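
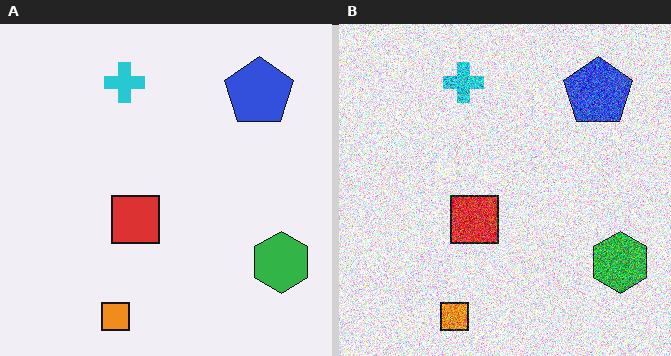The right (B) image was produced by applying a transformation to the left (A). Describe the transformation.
It was degraded with strong gaussian noise.

Random speckle covers the whole image, including the flat background.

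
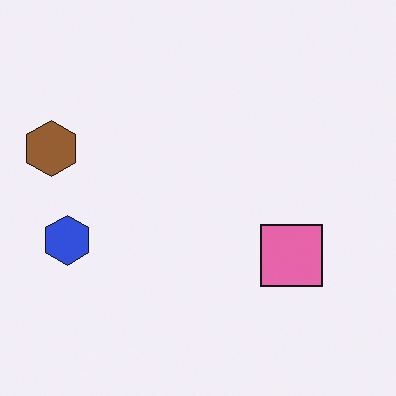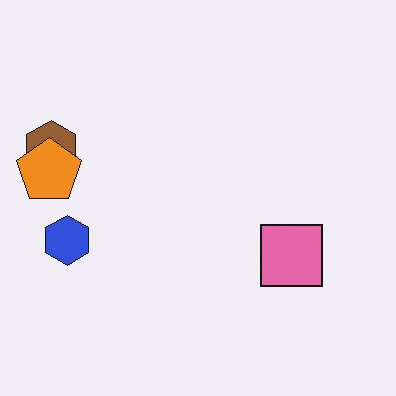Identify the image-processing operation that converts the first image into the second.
This is the original image overlaid with an additional orange pentagon.

An orange pentagon appears in the second image that is absent from the first.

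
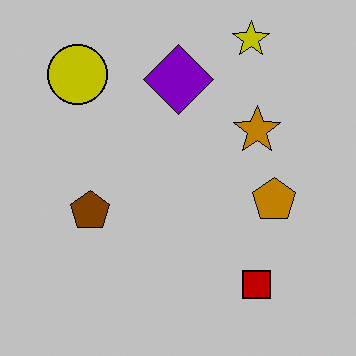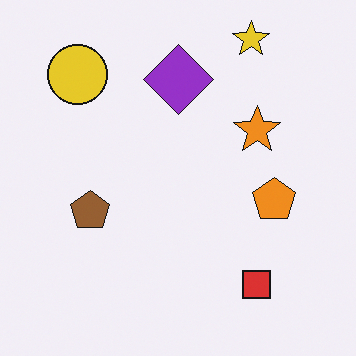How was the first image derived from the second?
It was aggressively posterized.

Each flat color has snapped to a coarser quantized level — most visibly, the near-white background has dropped to a flat grey.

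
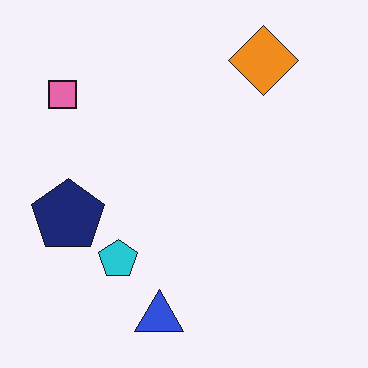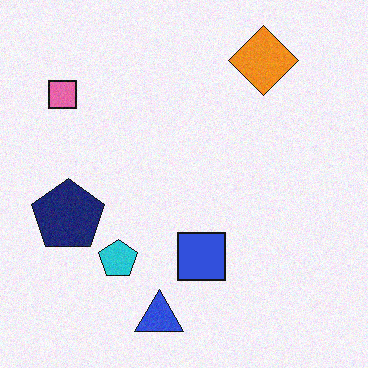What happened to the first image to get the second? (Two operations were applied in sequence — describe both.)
The image was degraded with light additive noise, then overlaid with an additional blue square.

Random speckle covers the whole image, including the flat background. A blue square appears in the second image that is absent from the first.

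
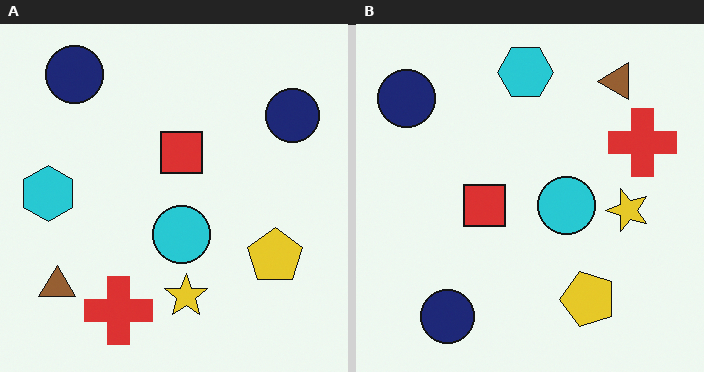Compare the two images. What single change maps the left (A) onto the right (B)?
The image was transposed (reflected across the top-left ↔ bottom-right diagonal).

Shapes have swapped their row and column positions — what was in the top-right is now in the bottom-left — a diagonal reflection.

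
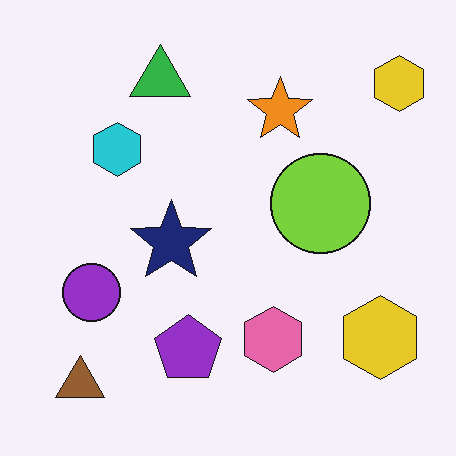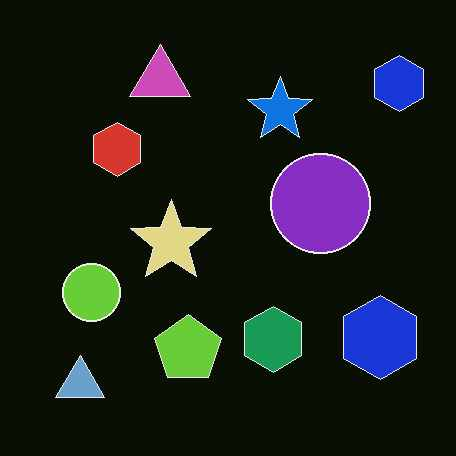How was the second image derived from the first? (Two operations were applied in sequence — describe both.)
The image was color-inverted (negative), then given moderate JPEG compression.

The light background has become dark and every shape's color is its complement — a photographic negative. Blocky 8×8 compression artifacts appear around shape edges and the flat background shows ringing — characteristic JPEG degradation.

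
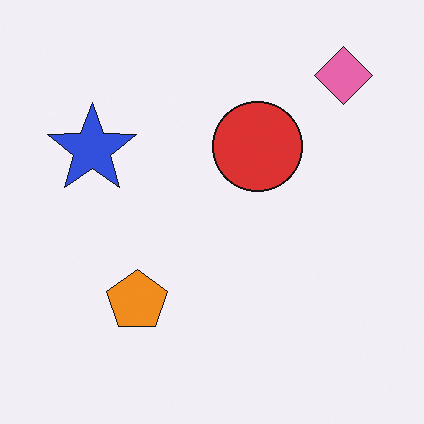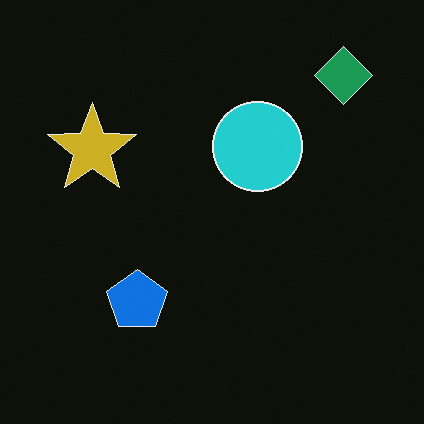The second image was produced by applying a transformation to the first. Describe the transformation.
The image was color-inverted (negative).

The light background has become dark and every shape's color is its complement — a photographic negative.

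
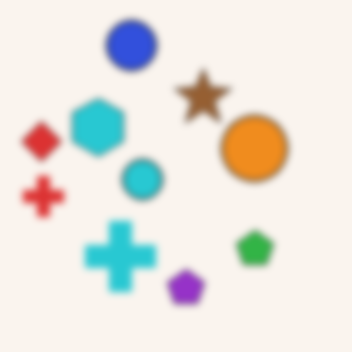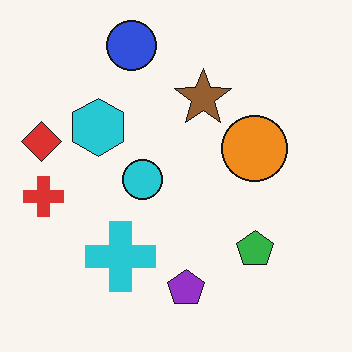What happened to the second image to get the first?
The image was noticeably gaussian-blurred.

Shape edges and outlines are uniformly softened across the whole image.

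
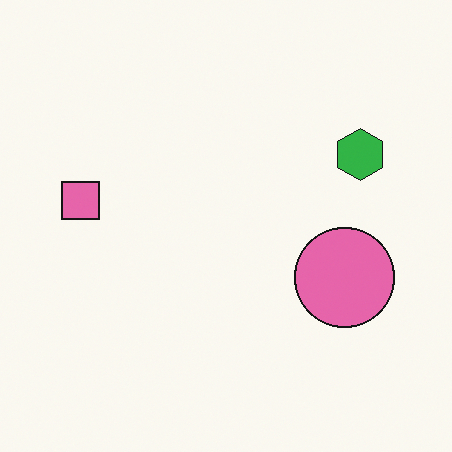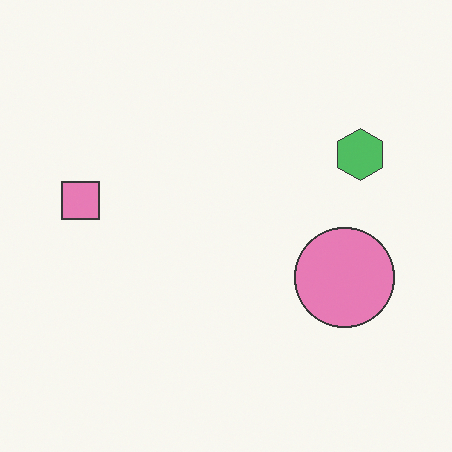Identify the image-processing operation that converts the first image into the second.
The image was given slightly reduced contrast.

Tones are pushed toward mid-grey across the whole image — a global contrast change.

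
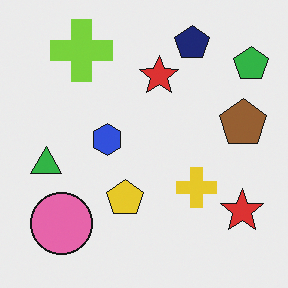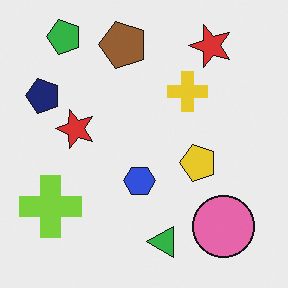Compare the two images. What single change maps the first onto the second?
The transformation is: rotated 90° counter-clockwise.

The green pentagon sits in the top-right of the first image and the top-left of the second — consistent with a whole-image 90° counter-clockwise rotation.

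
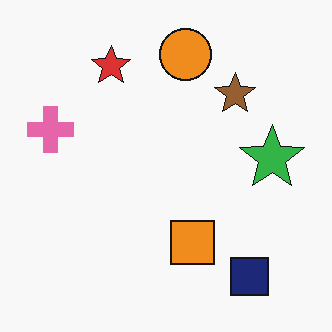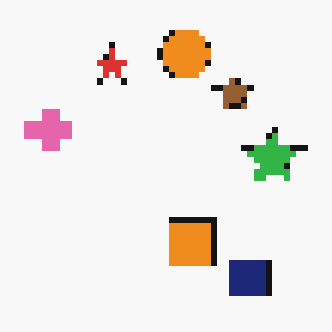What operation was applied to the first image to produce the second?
It was moderately pixelated.

Shapes are reduced to large square blocks; fine edges and outlines are lost — a downscale-then-upscale (mosaic) effect.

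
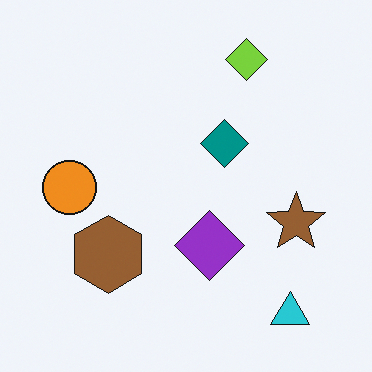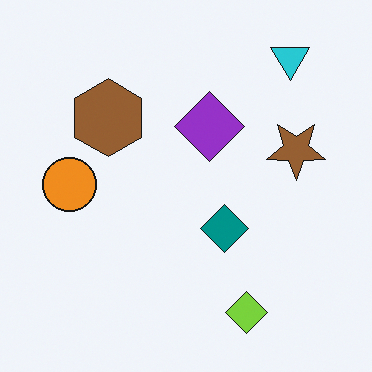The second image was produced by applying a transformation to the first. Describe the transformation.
The second image is the first flipped vertically (top ↔ bottom).

The cyan triangle is in the bottom-right of the first image and the top-right of the second — shapes on opposite sides of the horizontal midline have swapped in a mirror flip.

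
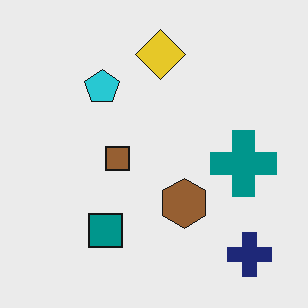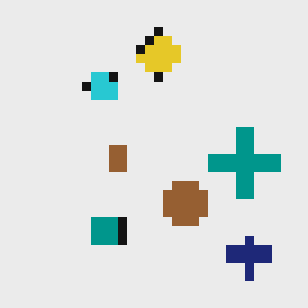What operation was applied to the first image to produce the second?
It was heavily pixelated into large blocks.

Shapes are reduced to large square blocks; fine edges and outlines are lost — a downscale-then-upscale (mosaic) effect.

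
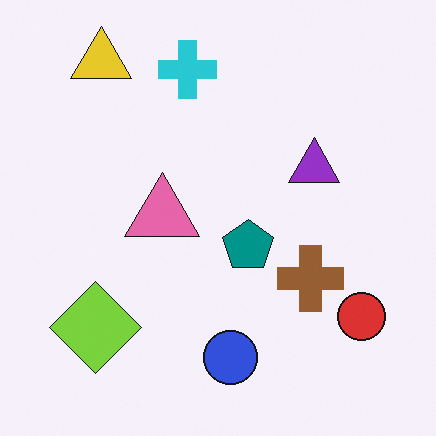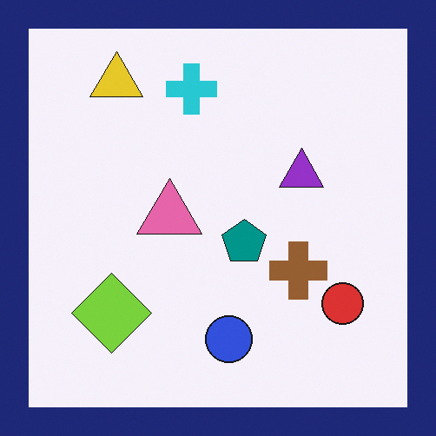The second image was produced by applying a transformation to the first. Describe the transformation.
The transformation is: framed with a navy border.

A solid navy frame runs around the edge of the second image, with the content slightly shrunk inside it.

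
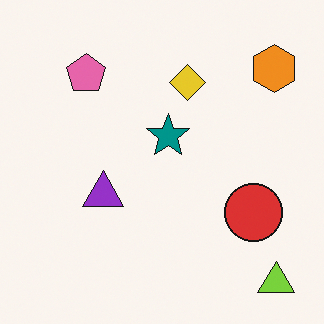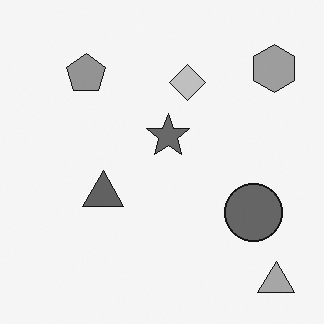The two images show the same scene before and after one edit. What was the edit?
The image was converted to grayscale.

All color is removed — every shape is now a shade of grey.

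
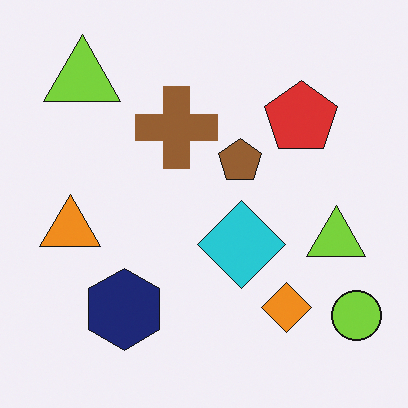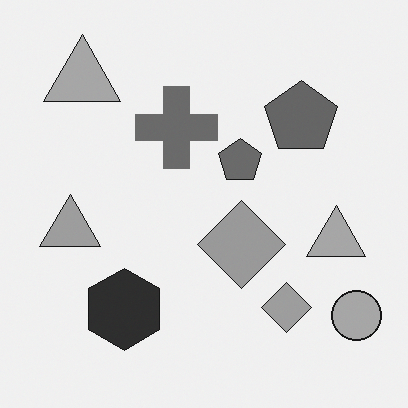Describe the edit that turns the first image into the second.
The image was converted to grayscale.

All color is removed — every shape is now a shade of grey.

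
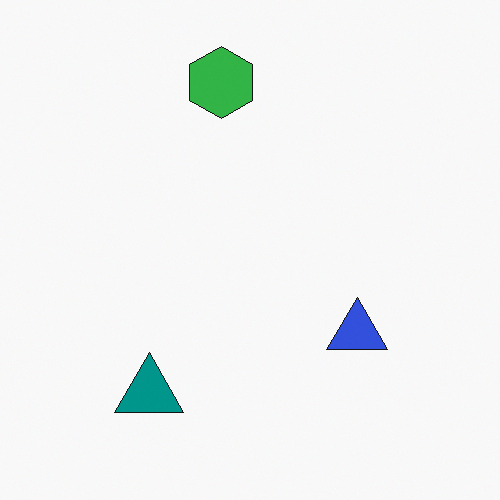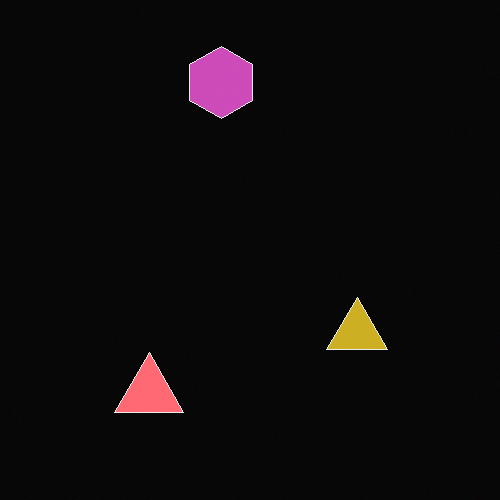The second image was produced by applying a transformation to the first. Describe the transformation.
Color-inverted (negative).

The light background has become dark and every shape's color is its complement — a photographic negative.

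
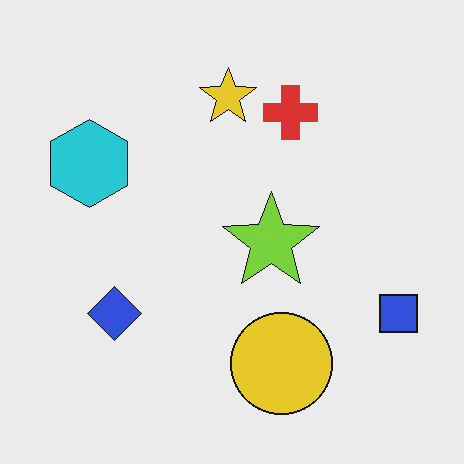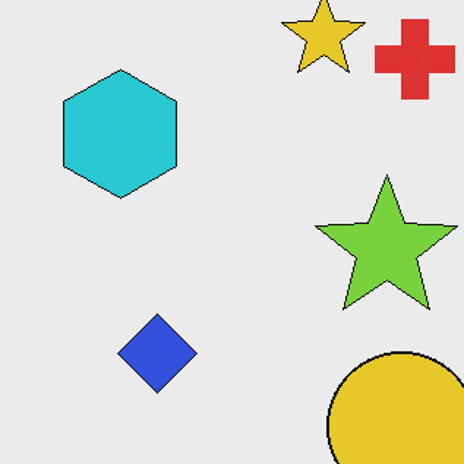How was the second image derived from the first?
This is the original image cropped slightly and scaled back up.

The visible shapes are larger and the field of view is narrower; shapes near the original edges may be partly or wholly outside the frame — a crop-and-rescale.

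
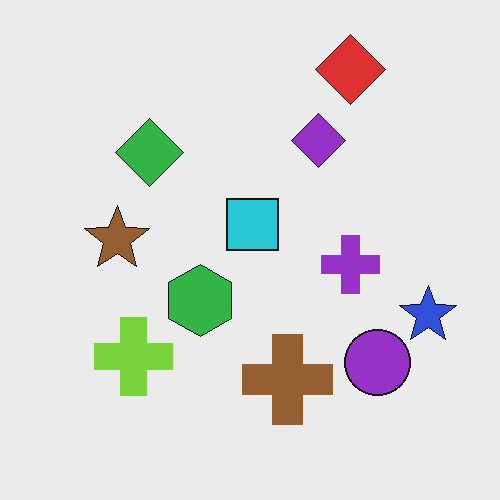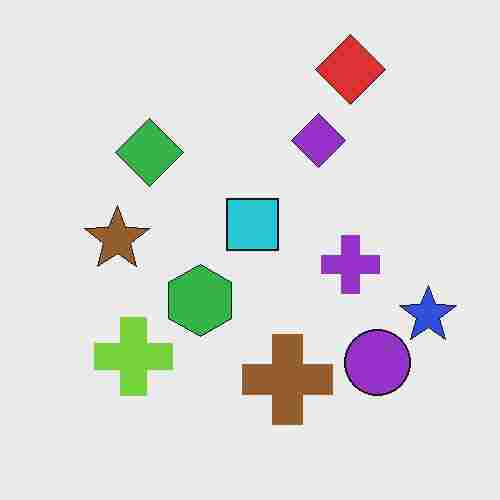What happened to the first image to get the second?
Degraded with heavy JPEG compression.

Blocky 8×8 compression artifacts appear around shape edges and the flat background shows ringing — characteristic JPEG degradation.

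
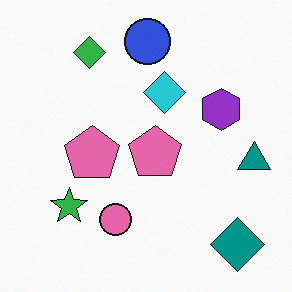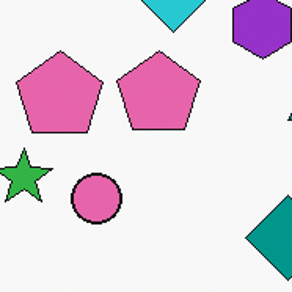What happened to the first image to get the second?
The transformation is: cropped to a modestly smaller region and rescaled.

The visible shapes are larger and the field of view is narrower; shapes near the original edges may be partly or wholly outside the frame — a crop-and-rescale.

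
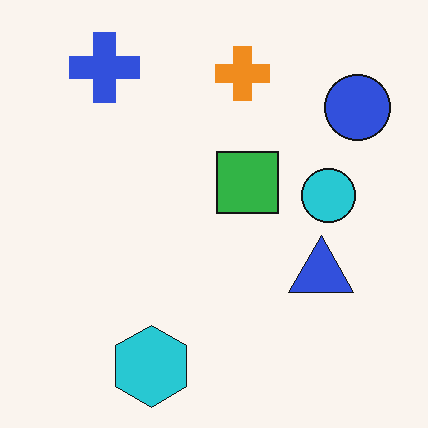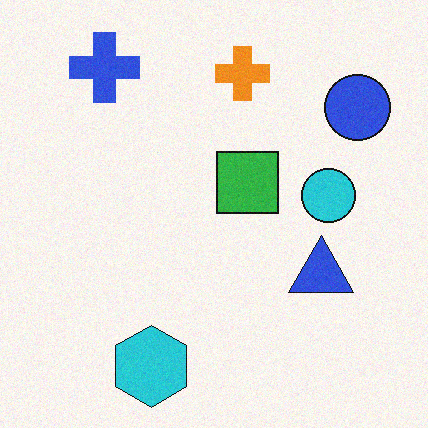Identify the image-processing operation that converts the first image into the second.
The transformation is: degraded with a light layer of grain.

Random speckle covers the whole image, including the flat background.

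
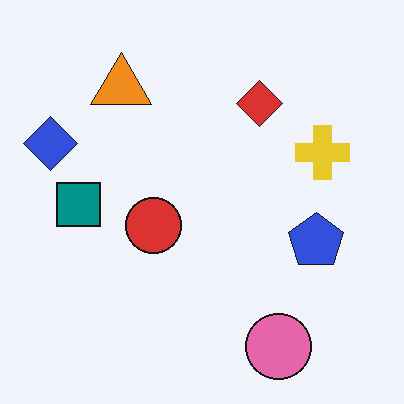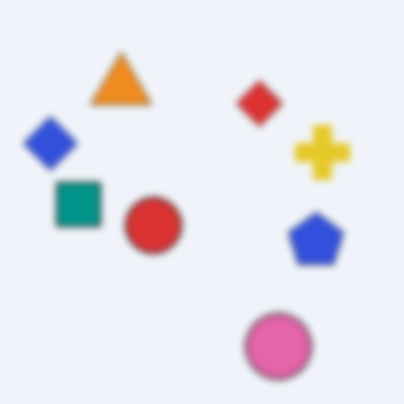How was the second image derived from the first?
The second image is the first moderately blurred.

Shape edges and outlines are uniformly softened across the whole image.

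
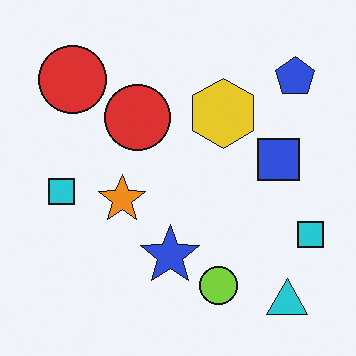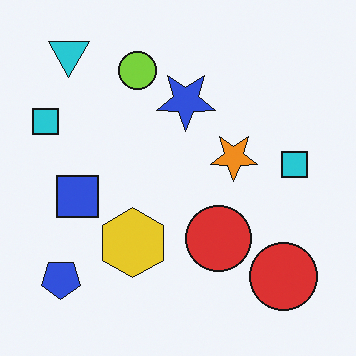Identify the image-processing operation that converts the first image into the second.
The transformation is: rotated 180°.

The cyan triangle sits in the bottom-right of the first image and the top-left of the second — consistent with a whole-image 180° rotation.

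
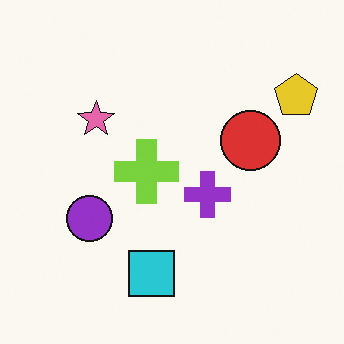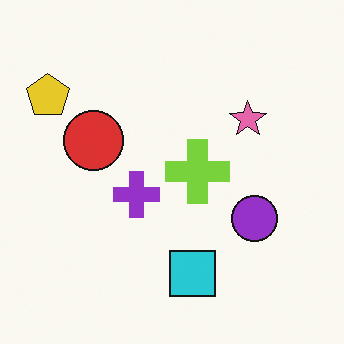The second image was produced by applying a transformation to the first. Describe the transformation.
This is the original image flipped horizontally (left ↔ right).

The yellow pentagon is in the top-right of the first image and the top-left of the second — shapes on opposite sides of the vertical midline have swapped in a mirror flip.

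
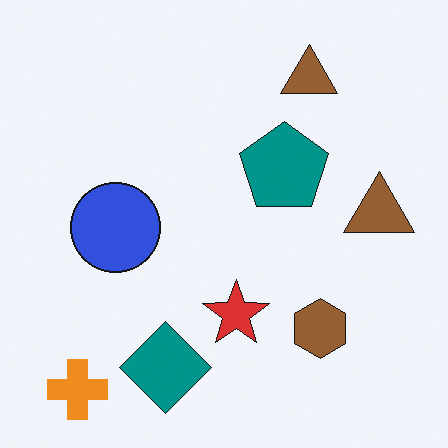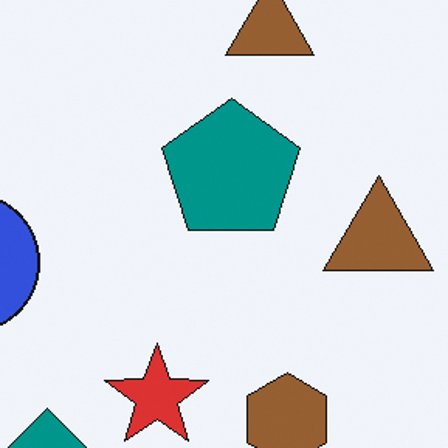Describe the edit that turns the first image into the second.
The second image is the first cropped to a modestly smaller region and rescaled.

The visible shapes are larger and the field of view is narrower; shapes near the original edges may be partly or wholly outside the frame — a crop-and-rescale.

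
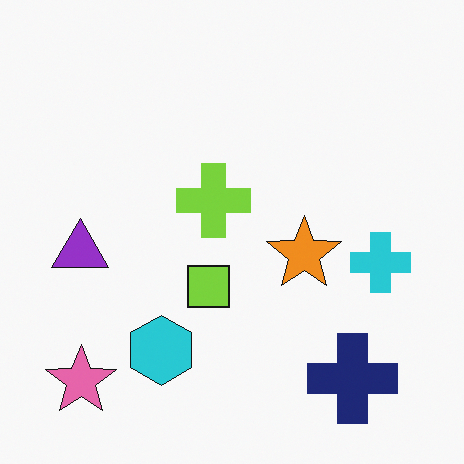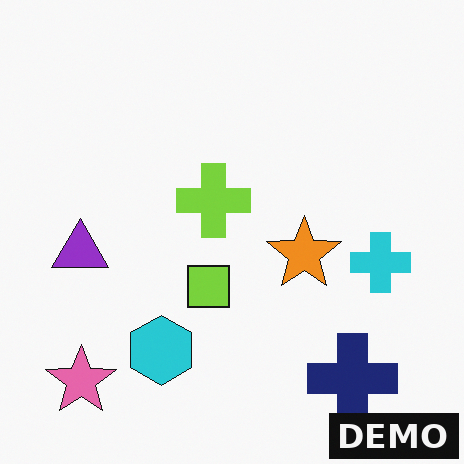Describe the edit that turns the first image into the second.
The transformation is: watermarked with the text "DEMO" in the lower-right corner.

A dark label reading "DEMO" appears in the lower-right corner.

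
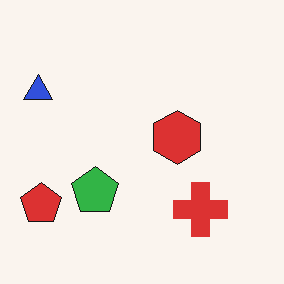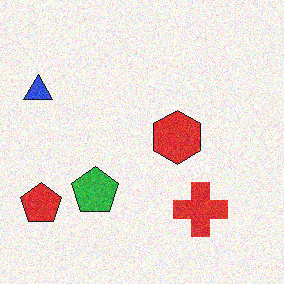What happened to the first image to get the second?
The image was degraded with visible gaussian noise.

Random speckle covers the whole image, including the flat background.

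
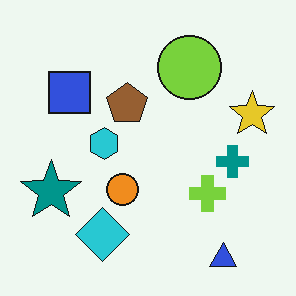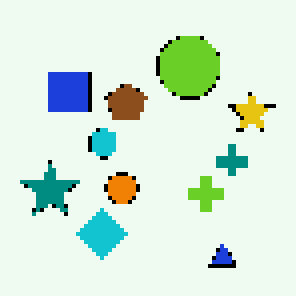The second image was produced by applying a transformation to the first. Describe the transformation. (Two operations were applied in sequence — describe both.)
Lightly pixelated (a mild mosaic effect), then given slightly increased contrast.

Shapes are reduced to large square blocks; fine edges and outlines are lost — a downscale-then-upscale (mosaic) effect. Tones are pushed away from mid-grey across the whole image — a global contrast change.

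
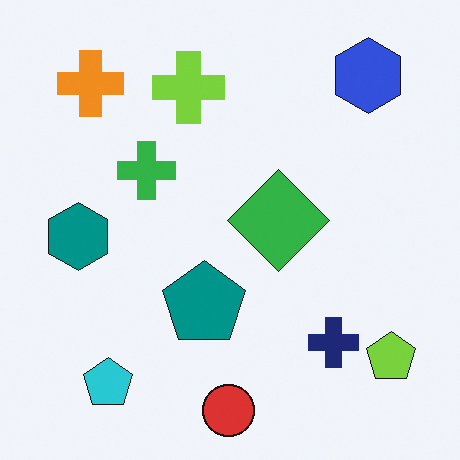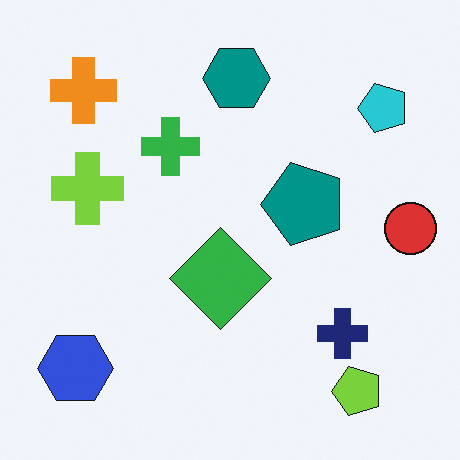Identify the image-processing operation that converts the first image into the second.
It was transposed (reflected across the top-left ↔ bottom-right diagonal).

Shapes have swapped their row and column positions — what was in the top-right is now in the bottom-left — a diagonal reflection.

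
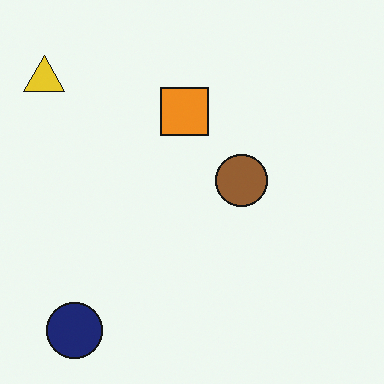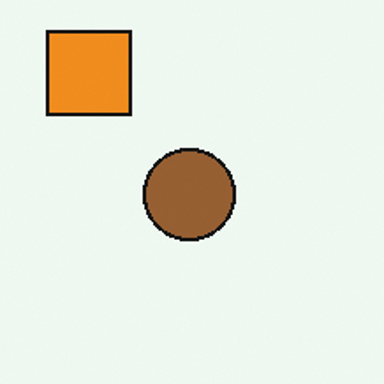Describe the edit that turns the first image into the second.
The transformation is: cropped to a noticeably smaller region and rescaled.

The visible shapes are larger and the field of view is narrower; shapes near the original edges may be partly or wholly outside the frame — a crop-and-rescale.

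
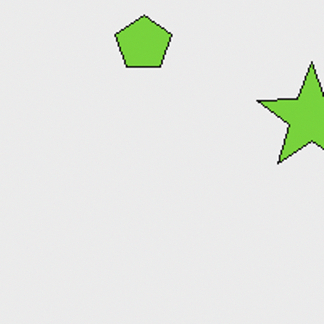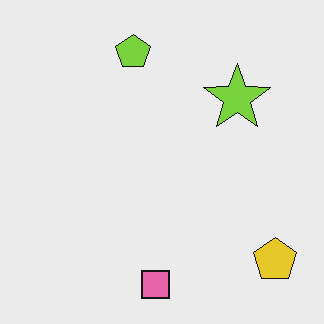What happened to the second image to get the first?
This is the original image cropped to a modestly smaller region and rescaled.

The visible shapes are larger and the field of view is narrower; shapes near the original edges may be partly or wholly outside the frame — a crop-and-rescale.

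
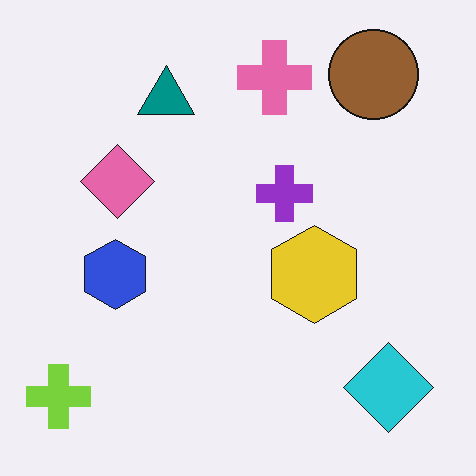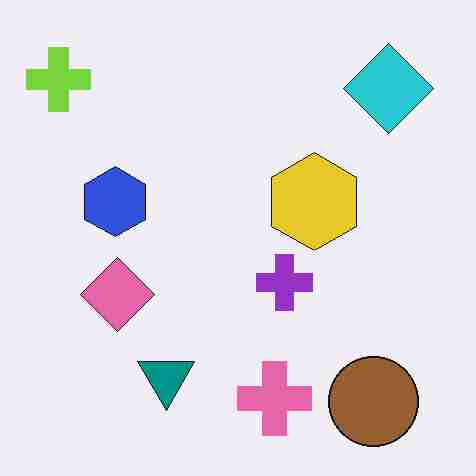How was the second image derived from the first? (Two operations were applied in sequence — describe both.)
This is the original image flipped vertically (top ↔ bottom), then degraded with heavy JPEG compression.

The brown circle is in the top-right of the first image and the bottom-right of the second — shapes on opposite sides of the horizontal midline have swapped in a mirror flip. Blocky 8×8 compression artifacts appear around shape edges and the flat background shows ringing — characteristic JPEG degradation.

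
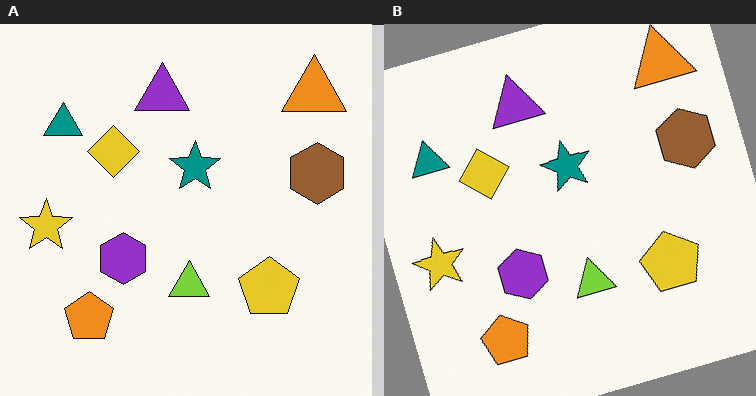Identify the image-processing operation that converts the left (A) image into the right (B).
It was rotated counter-clockwise by a clearly visible amount.

Every shape is tilted by the same angle and the image corners show triangular fill wedges — a whole-image rotation by a non-right angle.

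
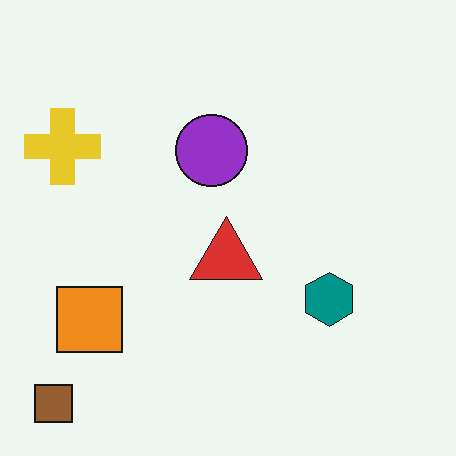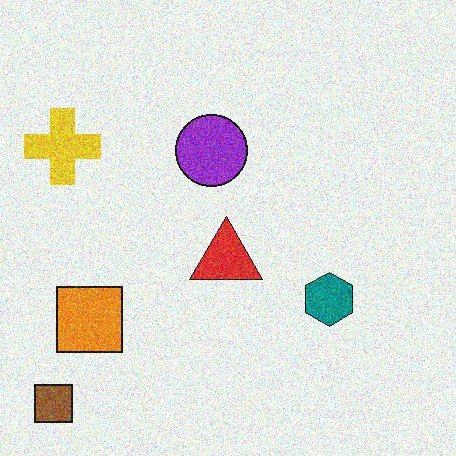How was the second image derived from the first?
This is the original image degraded with moderate additive noise.

Random speckle covers the whole image, including the flat background.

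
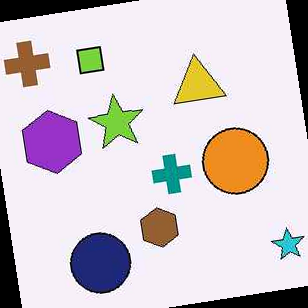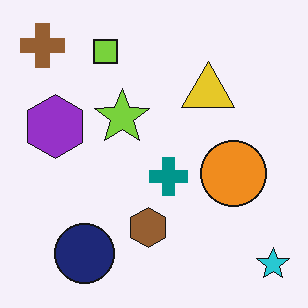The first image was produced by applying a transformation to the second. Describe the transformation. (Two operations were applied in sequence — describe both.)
It was given moderate JPEG compression, then rotated counter-clockwise by a small amount.

Blocky 8×8 compression artifacts appear around shape edges and the flat background shows ringing — characteristic JPEG degradation. Every shape is tilted by the same angle and the image corners show triangular fill wedges — a whole-image rotation by a non-right angle.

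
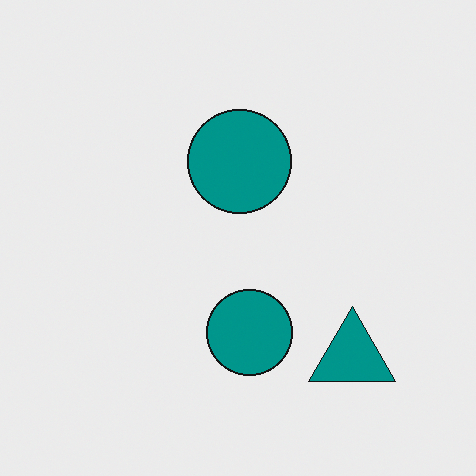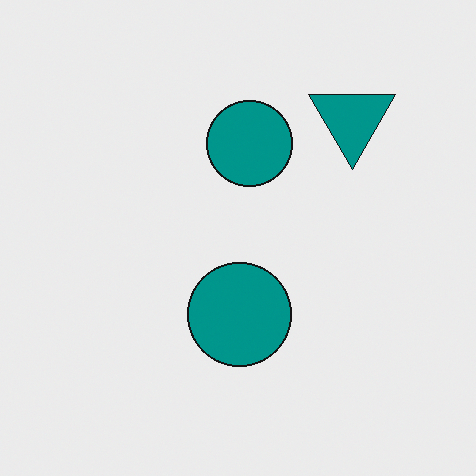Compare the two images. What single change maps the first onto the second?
The transformation is: flipped vertically (top ↔ bottom).

The teal triangle is in the bottom-right of the first image and the top-right of the second — shapes on opposite sides of the horizontal midline have swapped in a mirror flip.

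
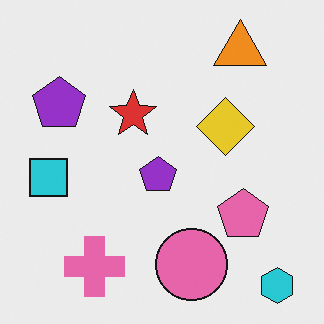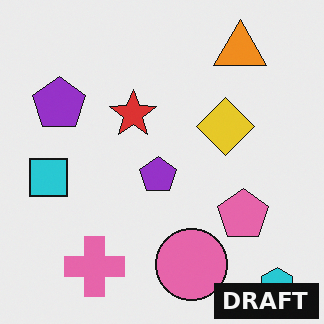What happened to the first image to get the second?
The second image is the first watermarked with the text "DRAFT" in the lower-right corner.

A dark label reading "DRAFT" appears in the lower-right corner.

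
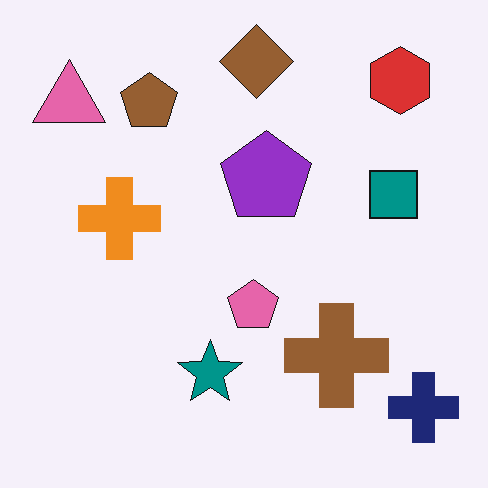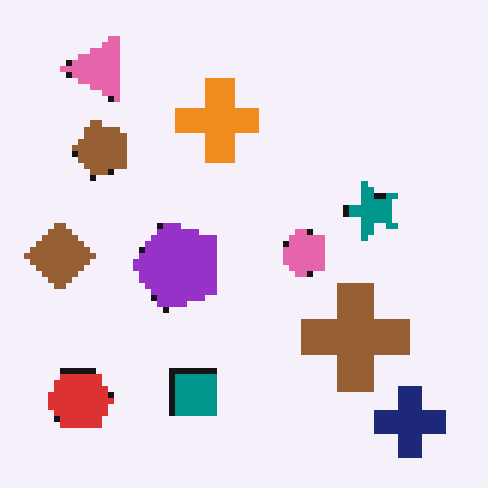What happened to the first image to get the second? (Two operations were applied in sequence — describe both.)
The transformation is: moderately pixelated, then transposed (reflected across the top-left ↔ bottom-right diagonal).

Shapes are reduced to large square blocks; fine edges and outlines are lost — a downscale-then-upscale (mosaic) effect. Shapes have swapped their row and column positions — what was in the top-right is now in the bottom-left — a diagonal reflection.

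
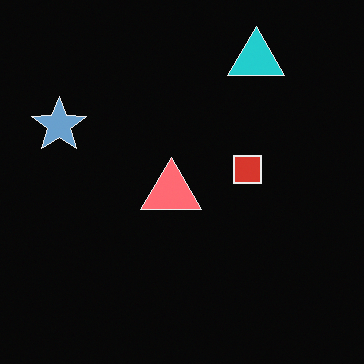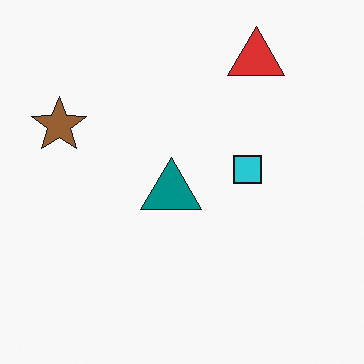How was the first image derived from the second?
This is the original image color-inverted (negative).

The light background has become dark and every shape's color is its complement — a photographic negative.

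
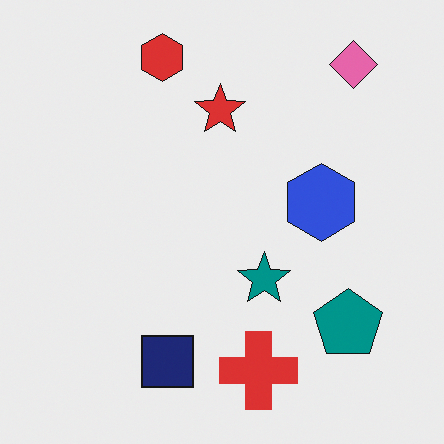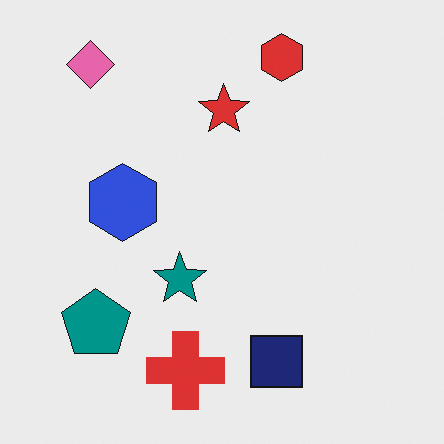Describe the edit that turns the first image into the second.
This is the original image flipped horizontally (left ↔ right).

The pink diamond is in the top-right of the first image and the top-left of the second — shapes on opposite sides of the vertical midline have swapped in a mirror flip.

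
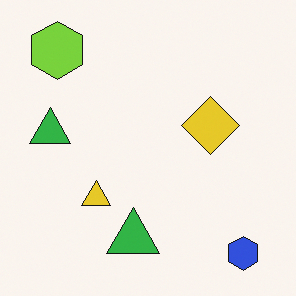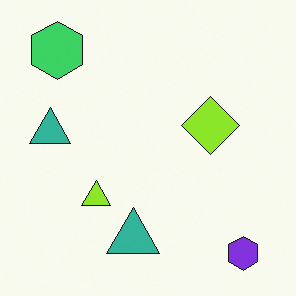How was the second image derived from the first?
Hue-shifted slightly.

Every shape's color has rotated by the same amount around the hue wheel — a uniform hue shift.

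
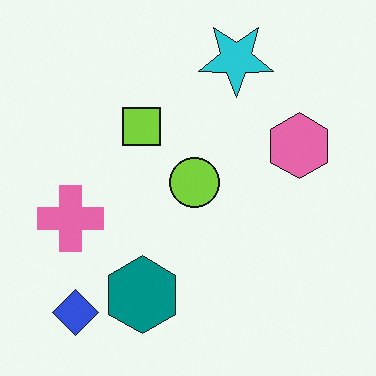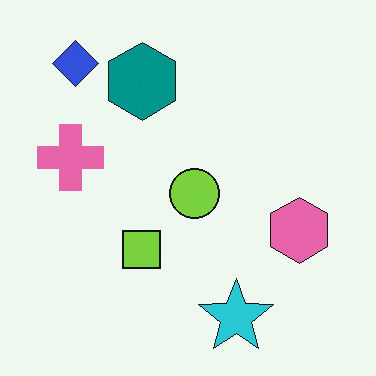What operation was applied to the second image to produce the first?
The first image is the second flipped vertically (top ↔ bottom).

The cyan star is in the bottom of the second image and the top of the first — shapes on opposite sides of the horizontal midline have swapped in a mirror flip.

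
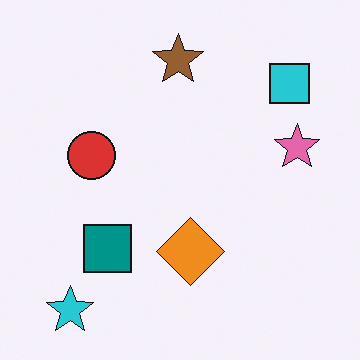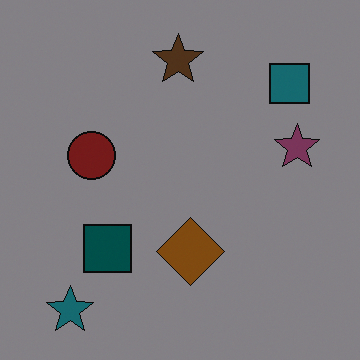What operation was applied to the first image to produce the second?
The image was noticeably darkened.

Every pixel — background and shapes alike — is uniformly darkened.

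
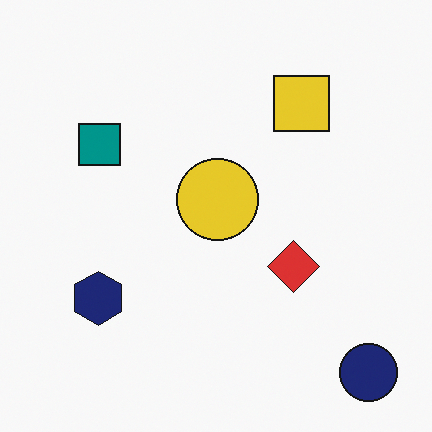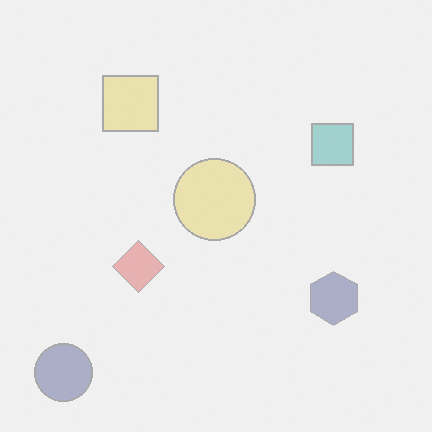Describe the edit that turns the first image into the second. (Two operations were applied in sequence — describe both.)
The second image is the first flipped horizontally (left ↔ right), then given much lower contrast.

The navy circle is in the bottom-right of the first image and the bottom-left of the second — shapes on opposite sides of the vertical midline have swapped in a mirror flip. Tones are pushed toward mid-grey across the whole image — a global contrast change.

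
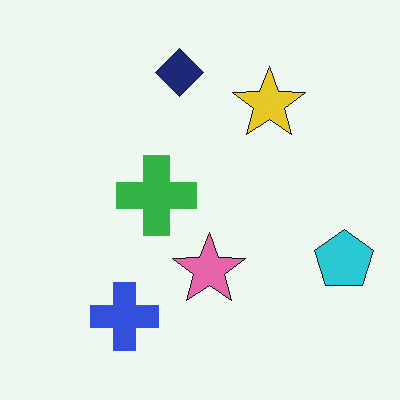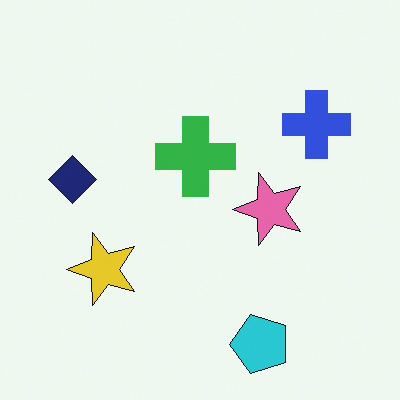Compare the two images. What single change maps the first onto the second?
It was transposed (reflected across the top-left ↔ bottom-right diagonal).

Shapes have swapped their row and column positions — what was in the top-right is now in the bottom-left — a diagonal reflection.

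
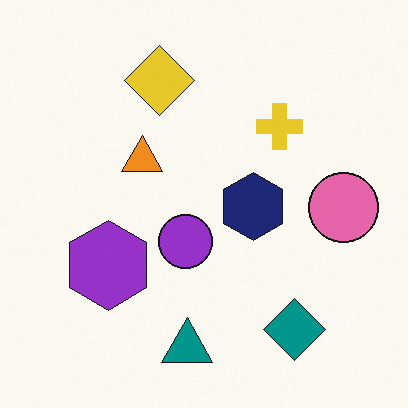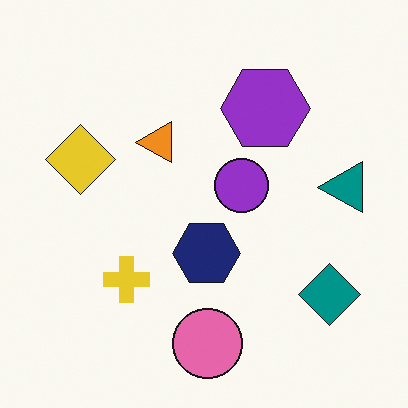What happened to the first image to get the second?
Transposed (reflected across the top-left ↔ bottom-right diagonal).

Shapes have swapped their row and column positions — what was in the top-right is now in the bottom-left — a diagonal reflection.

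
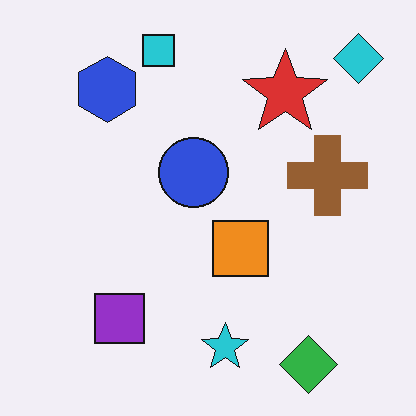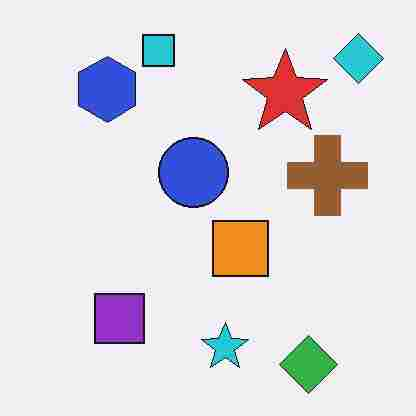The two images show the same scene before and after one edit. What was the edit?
It was heavily JPEG-compressed with obvious blocking artifacts.

Blocky 8×8 compression artifacts appear around shape edges and the flat background shows ringing — characteristic JPEG degradation.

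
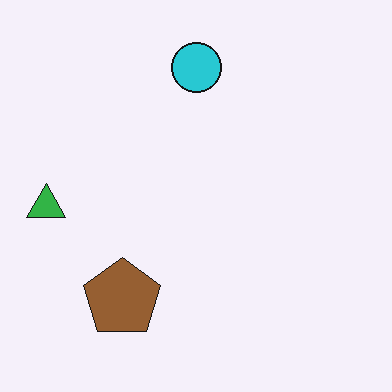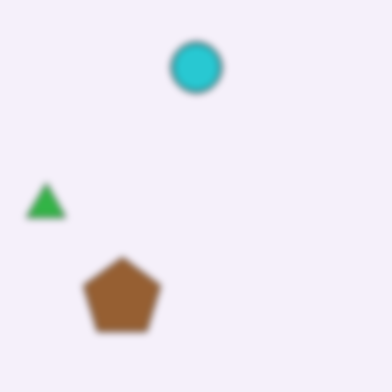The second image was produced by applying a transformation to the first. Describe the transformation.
Noticeably gaussian-blurred.

Shape edges and outlines are uniformly softened across the whole image.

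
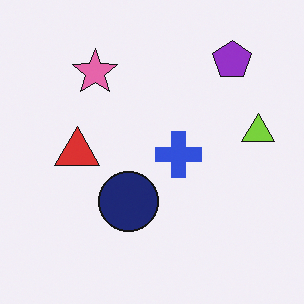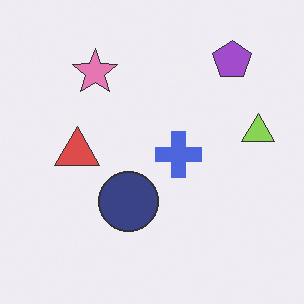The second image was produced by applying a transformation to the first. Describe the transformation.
The transformation is: given slightly reduced contrast.

Tones are pushed toward mid-grey across the whole image — a global contrast change.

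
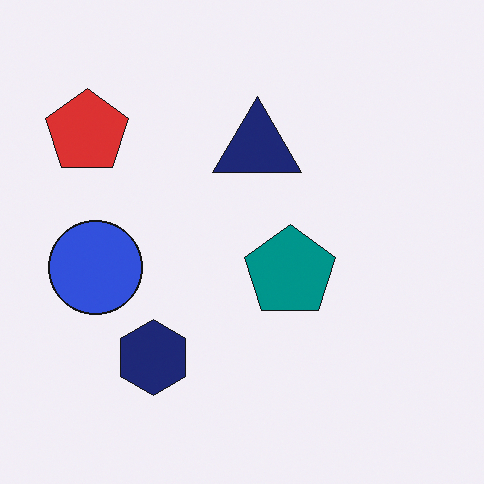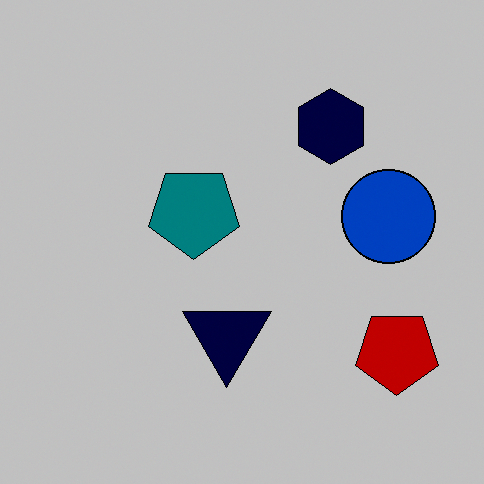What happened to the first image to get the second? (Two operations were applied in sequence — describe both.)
The second image is the first aggressively posterized, then rotated 180°.

Each flat color has snapped to a coarser quantized level — most visibly, the near-white background has dropped to a flat grey. The red pentagon sits in the top-left of the first image and the bottom-right of the second — consistent with a whole-image 180° rotation.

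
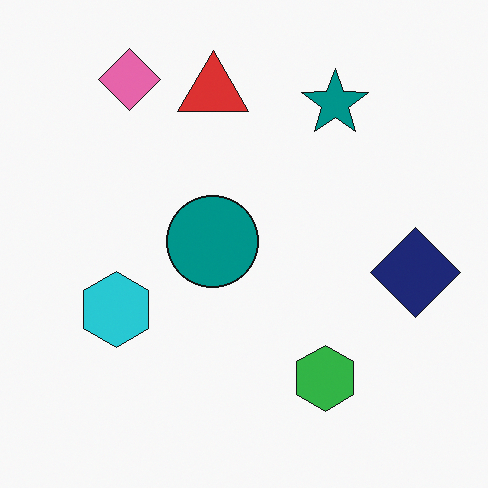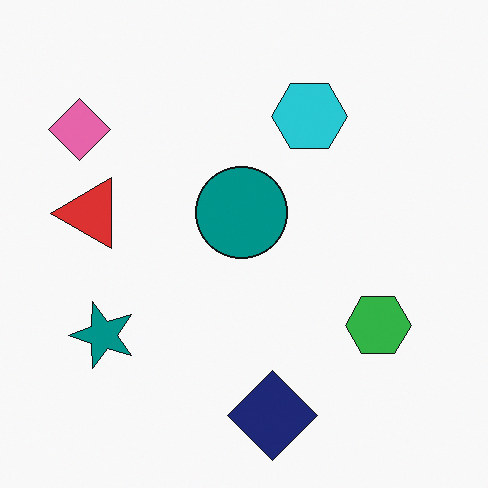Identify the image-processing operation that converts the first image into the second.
It was transposed (reflected across the top-left ↔ bottom-right diagonal).

Shapes have swapped their row and column positions — what was in the top-right is now in the bottom-left — a diagonal reflection.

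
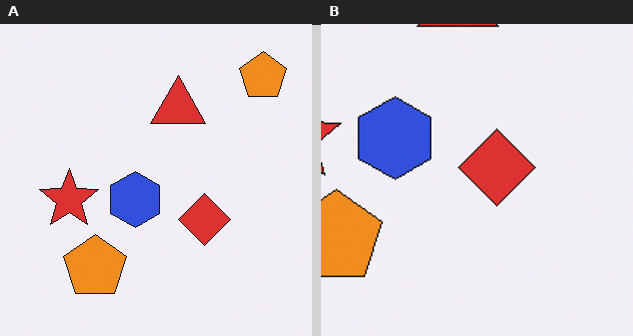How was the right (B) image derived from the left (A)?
It was cropped to a modestly smaller region and rescaled.

The visible shapes are larger and the field of view is narrower; shapes near the original edges may be partly or wholly outside the frame — a crop-and-rescale.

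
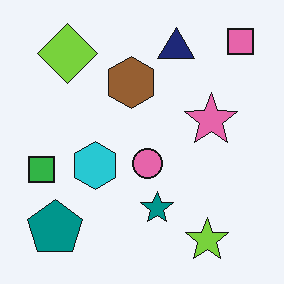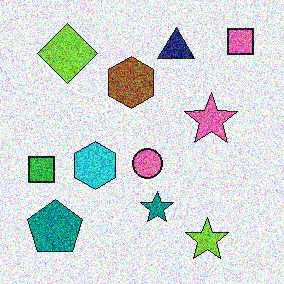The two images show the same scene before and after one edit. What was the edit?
The second image is the first degraded with heavy additive noise.

Random speckle covers the whole image, including the flat background.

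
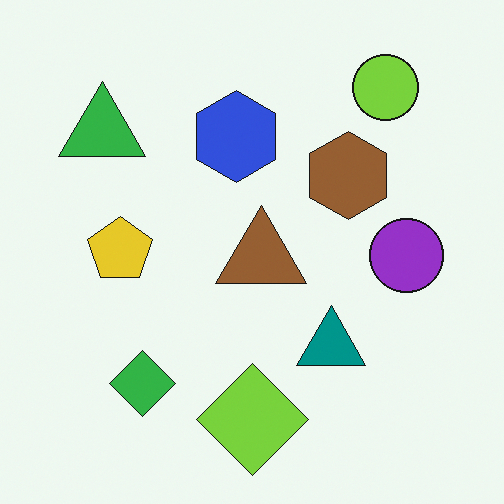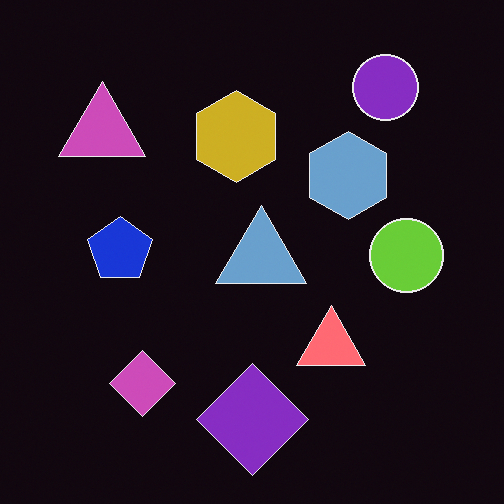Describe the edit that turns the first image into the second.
The second image is the first color-inverted (negative).

The light background has become dark and every shape's color is its complement — a photographic negative.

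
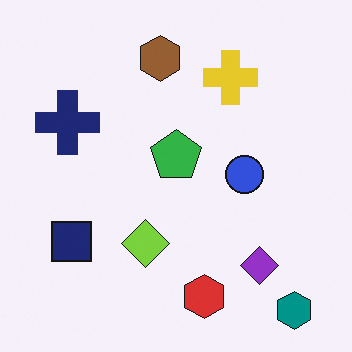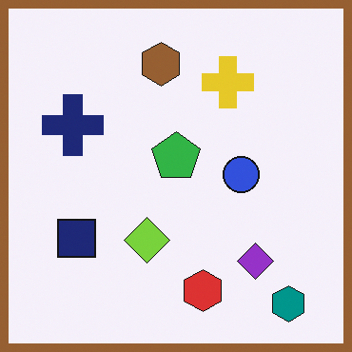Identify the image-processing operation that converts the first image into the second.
It was framed with a brown border.

A solid brown frame runs around the edge of the second image, with the content slightly shrunk inside it.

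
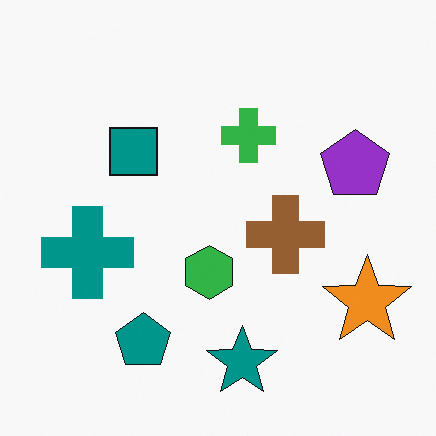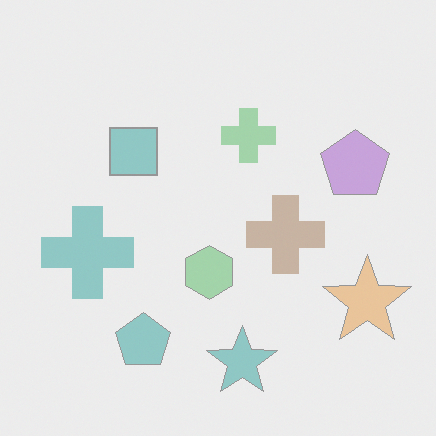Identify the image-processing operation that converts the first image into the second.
The image was washed out (contrast reduced).

Tones are pushed toward mid-grey across the whole image — a global contrast change.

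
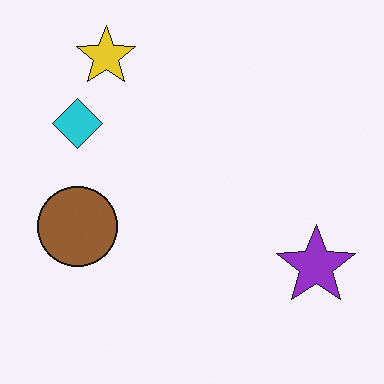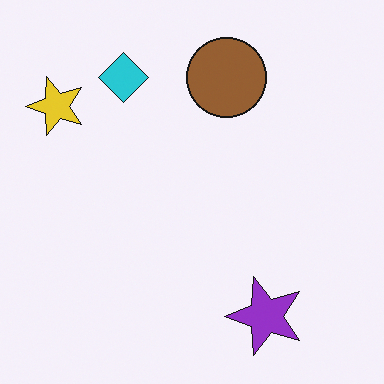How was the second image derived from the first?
The second image is the first transposed (reflected across the top-left ↔ bottom-right diagonal).

Shapes have swapped their row and column positions — what was in the top-right is now in the bottom-left — a diagonal reflection.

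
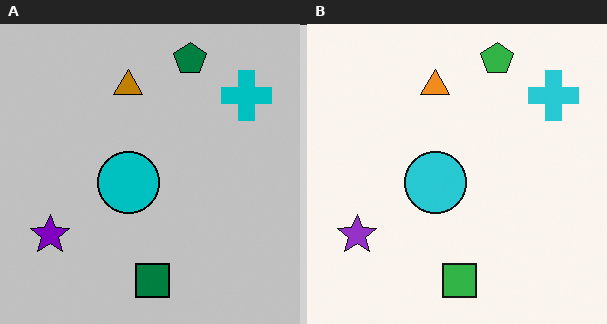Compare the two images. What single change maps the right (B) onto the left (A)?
The image was aggressively posterized.

Each flat color has snapped to a coarser quantized level — most visibly, the near-white background has dropped to a flat grey.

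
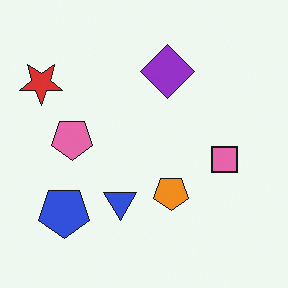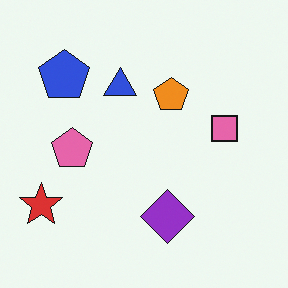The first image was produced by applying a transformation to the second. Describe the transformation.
Flipped vertically (top ↔ bottom).

The purple diamond is in the bottom of the second image and the top of the first — shapes on opposite sides of the horizontal midline have swapped in a mirror flip.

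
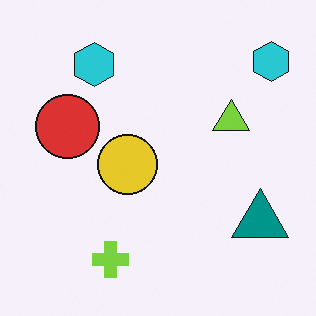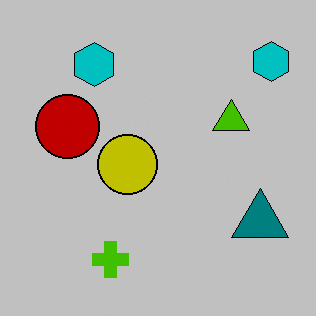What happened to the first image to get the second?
The image was aggressively posterized.

Each flat color has snapped to a coarser quantized level — most visibly, the near-white background has dropped to a flat grey.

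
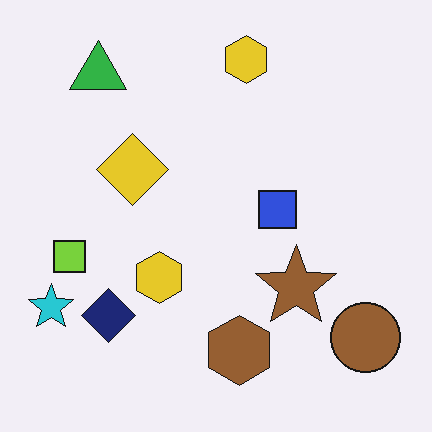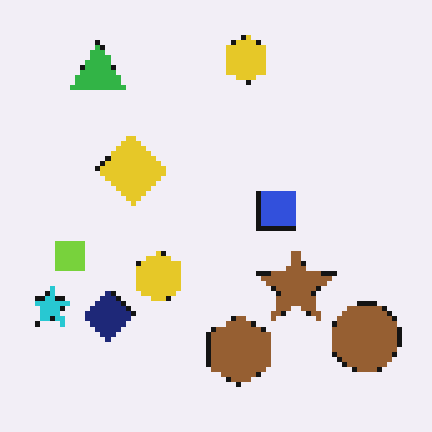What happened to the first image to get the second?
This is the original image mildly pixelated.

Shapes are reduced to large square blocks; fine edges and outlines are lost — a downscale-then-upscale (mosaic) effect.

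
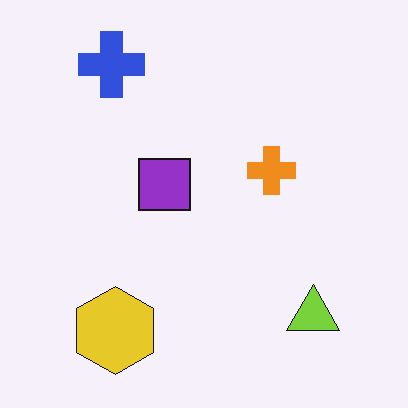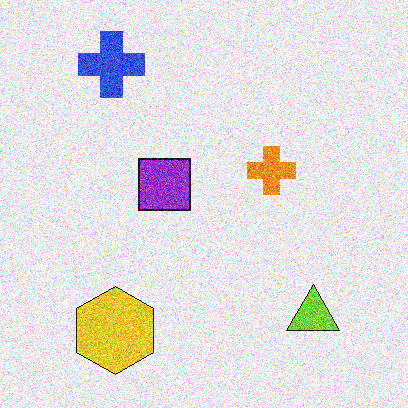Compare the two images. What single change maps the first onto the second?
The image was degraded with a thick layer of grain.

Random speckle covers the whole image, including the flat background.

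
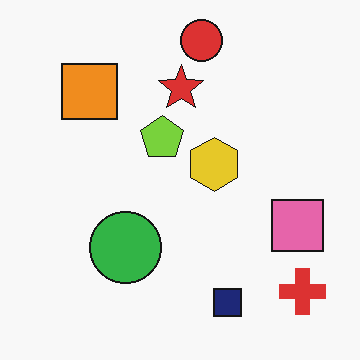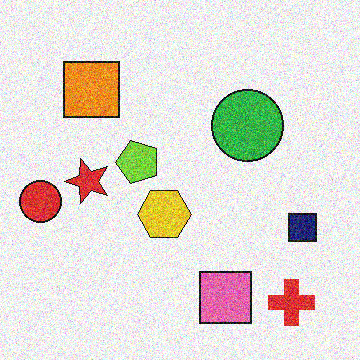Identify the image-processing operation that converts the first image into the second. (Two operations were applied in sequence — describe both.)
The image was degraded with heavy additive noise, then transposed (reflected across the top-left ↔ bottom-right diagonal).

Random speckle covers the whole image, including the flat background. Shapes have swapped their row and column positions — what was in the top-right is now in the bottom-left — a diagonal reflection.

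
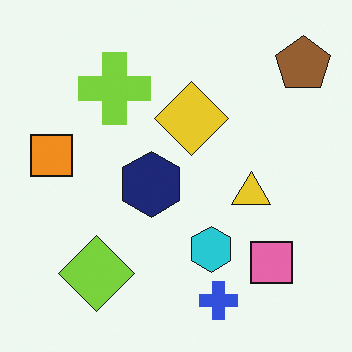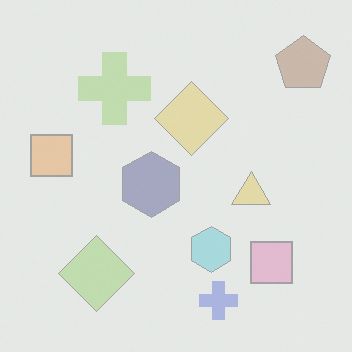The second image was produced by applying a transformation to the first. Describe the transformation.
This is the original image washed out (contrast reduced).

Tones are pushed toward mid-grey across the whole image — a global contrast change.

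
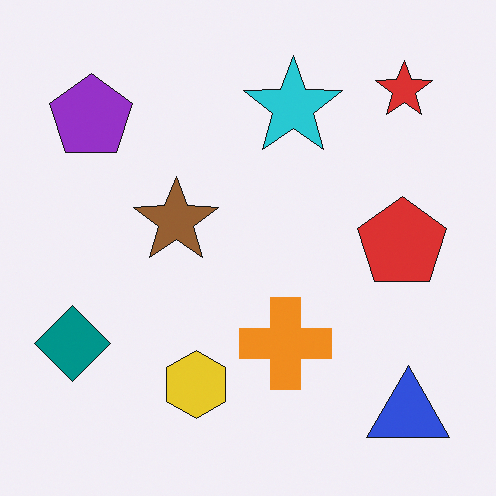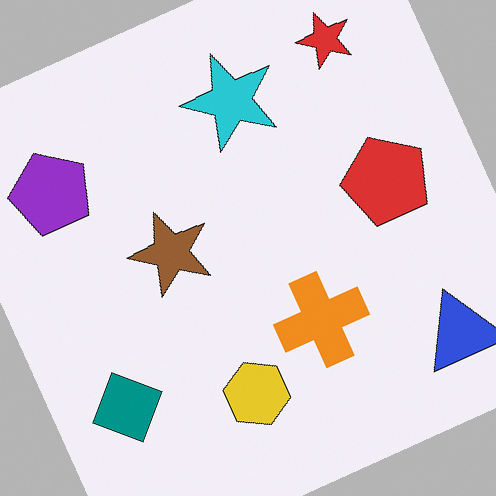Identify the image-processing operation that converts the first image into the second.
It was rotated counter-clockwise by a clearly visible amount.

Every shape is tilted by the same angle and the image corners show triangular fill wedges — a whole-image rotation by a non-right angle.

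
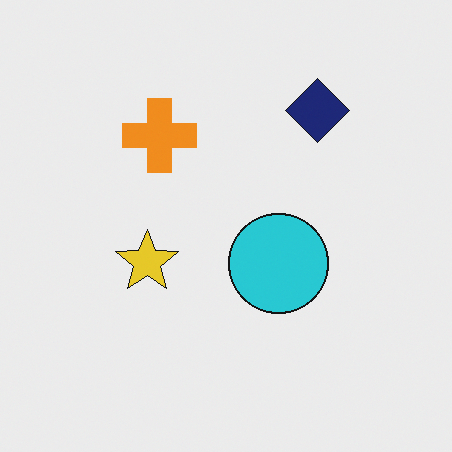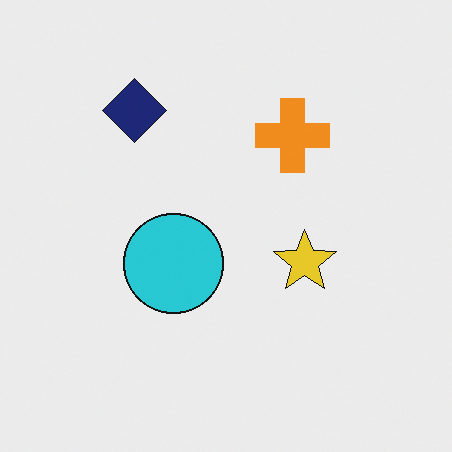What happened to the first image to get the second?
Flipped horizontally (left ↔ right).

The navy diamond is in the top-right of the first image and the top-left of the second — shapes on opposite sides of the vertical midline have swapped in a mirror flip.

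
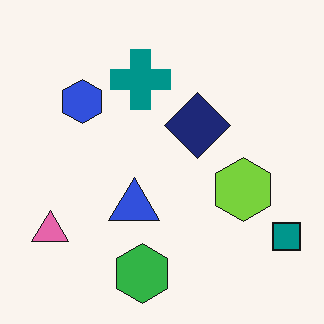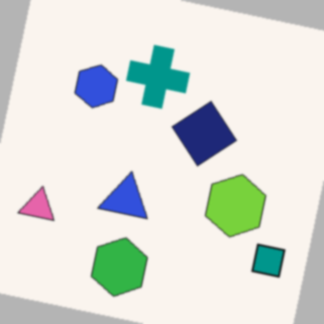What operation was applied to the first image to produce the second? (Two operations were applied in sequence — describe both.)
This is the original image rotated clockwise by a few degrees, then slightly softened.

Every shape is tilted by the same angle and the image corners show triangular fill wedges — a whole-image rotation by a non-right angle. Shape edges and outlines are uniformly softened across the whole image.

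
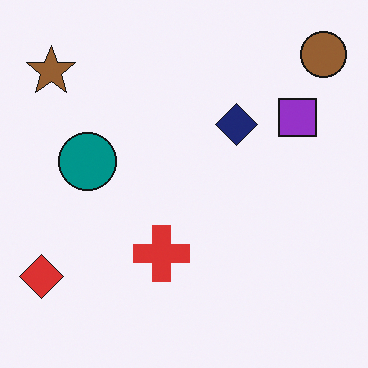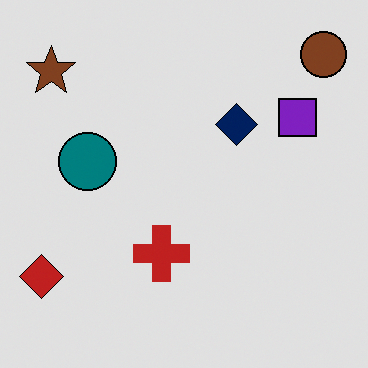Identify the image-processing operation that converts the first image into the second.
It was moderately posterized.

Each flat color has snapped to a coarser quantized level — most visibly, the near-white background has dropped to a flat grey.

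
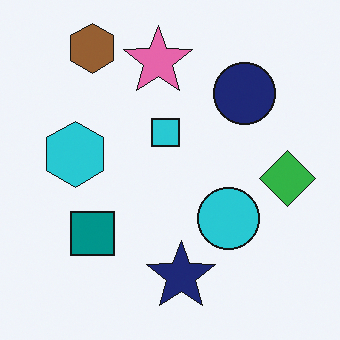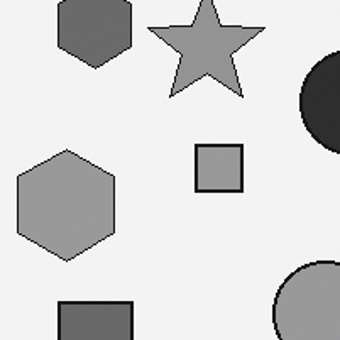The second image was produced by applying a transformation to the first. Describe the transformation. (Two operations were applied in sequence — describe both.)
The image was cropped tightly and scaled back up, then converted to grayscale.

The visible shapes are larger and the field of view is narrower; shapes near the original edges may be partly or wholly outside the frame — a crop-and-rescale. All color is removed — every shape is now a shade of grey.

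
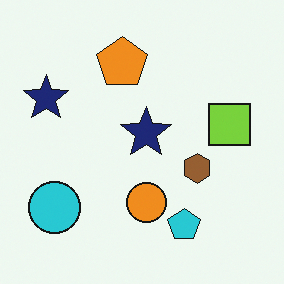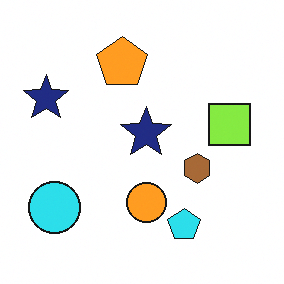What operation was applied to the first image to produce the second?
The image was slightly brightened.

Every pixel — background and shapes alike — is uniformly brightened.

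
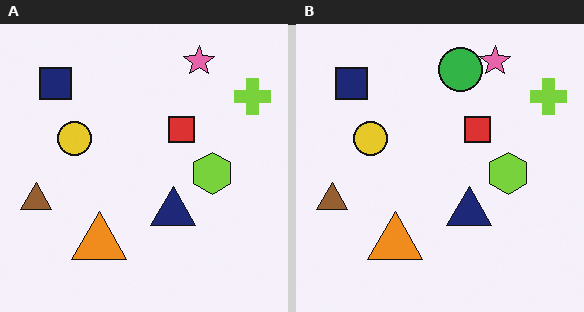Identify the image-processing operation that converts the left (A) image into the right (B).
The image was overlaid with an additional green circle.

A green circle appears in the right (B) image that is absent from the left (A).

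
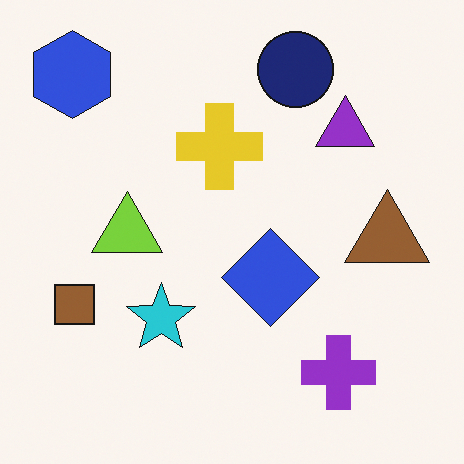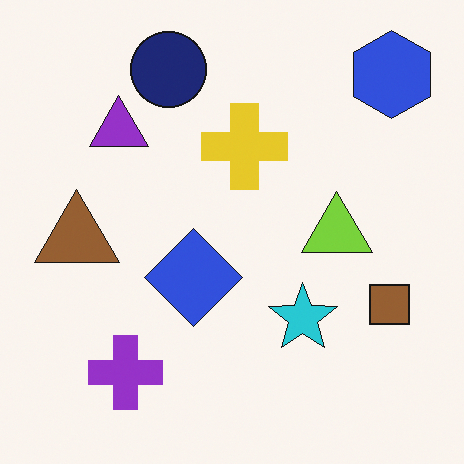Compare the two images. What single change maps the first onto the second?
Flipped horizontally (left ↔ right).

The blue hexagon is in the top-left of the first image and the top-right of the second — shapes on opposite sides of the vertical midline have swapped in a mirror flip.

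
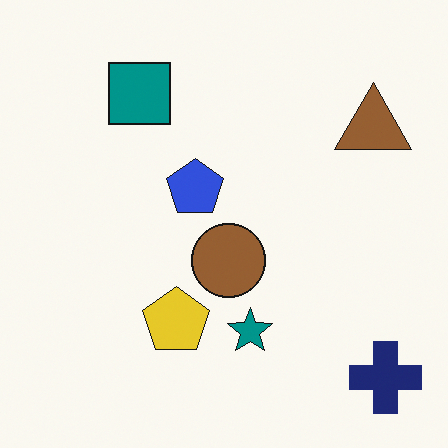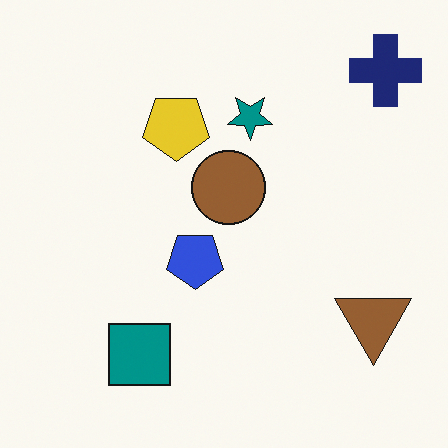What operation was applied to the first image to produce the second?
It was flipped vertically (top ↔ bottom).

The navy cross is in the bottom-right of the first image and the top-right of the second — shapes on opposite sides of the horizontal midline have swapped in a mirror flip.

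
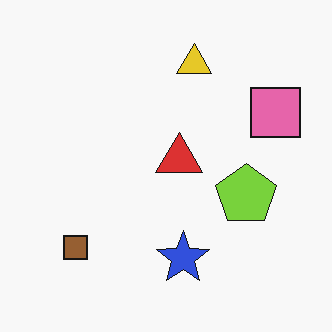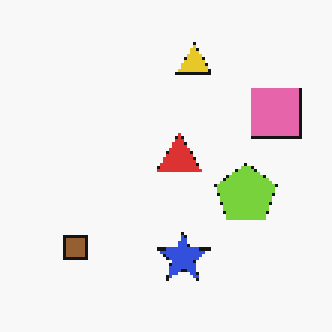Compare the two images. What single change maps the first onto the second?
The image was lightly pixelated (a mild mosaic effect).

Shapes are reduced to large square blocks; fine edges and outlines are lost — a downscale-then-upscale (mosaic) effect.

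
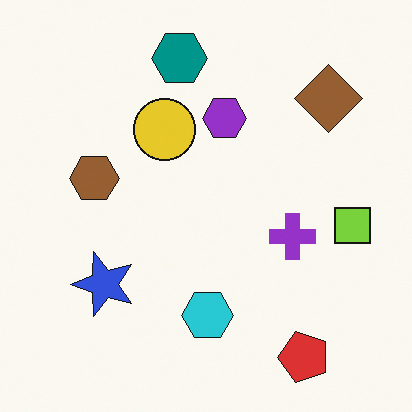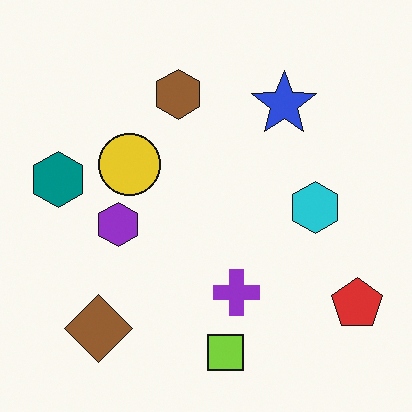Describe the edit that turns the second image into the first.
Transposed (reflected across the top-left ↔ bottom-right diagonal).

Shapes have swapped their row and column positions — what was in the top-right is now in the bottom-left — a diagonal reflection.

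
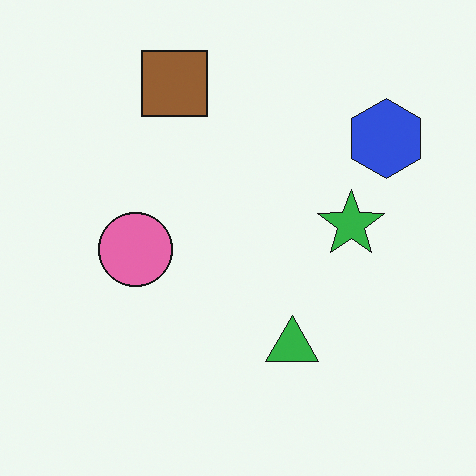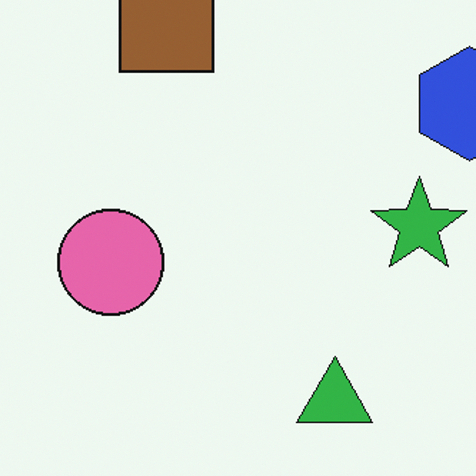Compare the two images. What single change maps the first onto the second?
It was cropped to a modestly smaller region and rescaled.

The visible shapes are larger and the field of view is narrower; shapes near the original edges may be partly or wholly outside the frame — a crop-and-rescale.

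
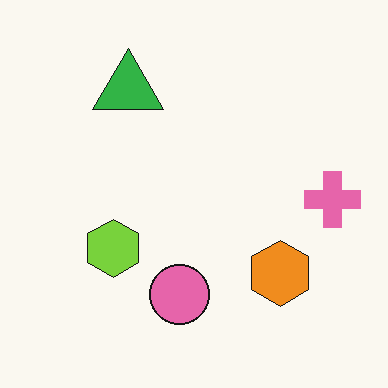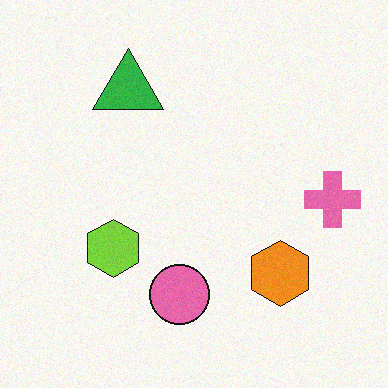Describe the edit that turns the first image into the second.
It was degraded with a light layer of grain.

Random speckle covers the whole image, including the flat background.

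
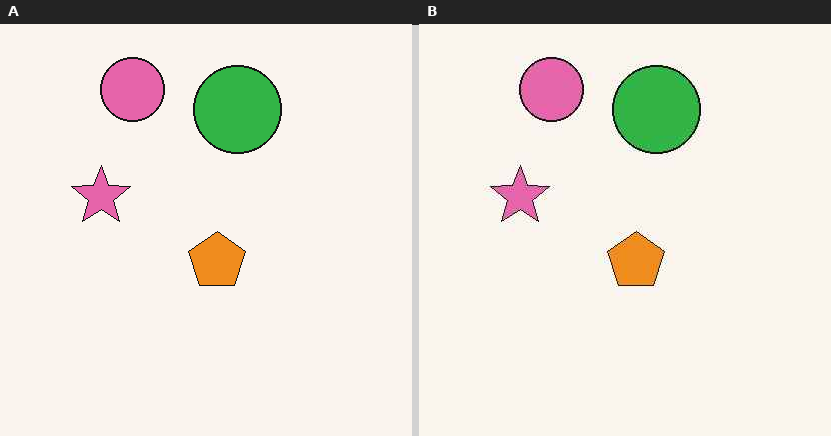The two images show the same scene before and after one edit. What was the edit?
Given moderate JPEG compression.

Blocky 8×8 compression artifacts appear around shape edges and the flat background shows ringing — characteristic JPEG degradation.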